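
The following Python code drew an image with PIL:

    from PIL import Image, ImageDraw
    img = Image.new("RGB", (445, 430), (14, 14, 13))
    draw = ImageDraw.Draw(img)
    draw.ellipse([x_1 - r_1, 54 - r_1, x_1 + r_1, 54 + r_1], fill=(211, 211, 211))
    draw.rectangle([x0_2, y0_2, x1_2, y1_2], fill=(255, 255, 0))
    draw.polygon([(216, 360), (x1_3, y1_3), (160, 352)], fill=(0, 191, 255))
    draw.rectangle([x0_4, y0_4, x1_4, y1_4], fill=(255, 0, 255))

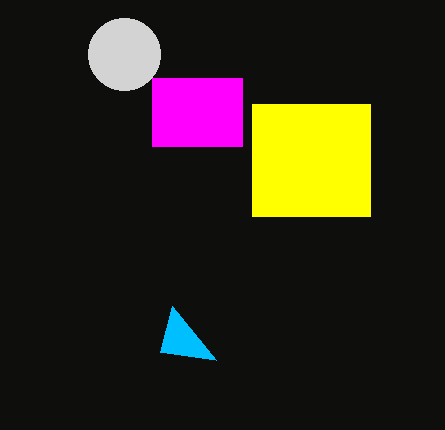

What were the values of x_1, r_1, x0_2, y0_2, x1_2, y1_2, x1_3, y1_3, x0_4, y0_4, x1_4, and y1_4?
x_1 = 124
r_1 = 36
x0_2 = 252
y0_2 = 104
x1_2 = 370
y1_2 = 216
x1_3 = 172
y1_3 = 306
x0_4 = 152
y0_4 = 78
x1_4 = 242
y1_4 = 146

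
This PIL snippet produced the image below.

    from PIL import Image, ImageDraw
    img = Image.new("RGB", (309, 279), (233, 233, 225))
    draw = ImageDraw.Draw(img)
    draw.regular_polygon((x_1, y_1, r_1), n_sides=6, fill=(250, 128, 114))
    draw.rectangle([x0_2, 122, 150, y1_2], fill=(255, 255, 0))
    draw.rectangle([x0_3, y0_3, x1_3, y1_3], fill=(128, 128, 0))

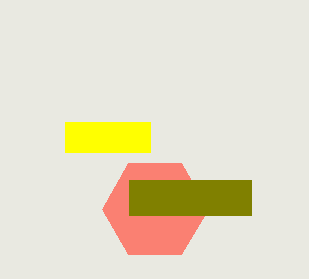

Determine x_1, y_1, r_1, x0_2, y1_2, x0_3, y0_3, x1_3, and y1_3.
x_1 = 155
y_1 = 209
r_1 = 53
x0_2 = 65
y1_2 = 152
x0_3 = 129
y0_3 = 180
x1_3 = 251
y1_3 = 215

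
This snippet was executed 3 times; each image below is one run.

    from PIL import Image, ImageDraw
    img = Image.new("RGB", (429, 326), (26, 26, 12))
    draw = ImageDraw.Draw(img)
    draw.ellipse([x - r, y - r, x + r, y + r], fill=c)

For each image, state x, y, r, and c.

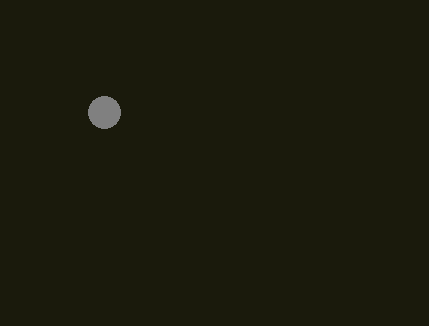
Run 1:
x = 104
y = 112
r = 16
c = 'gray'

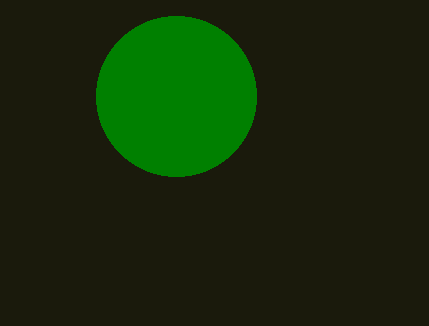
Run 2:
x = 176, y = 96, r = 80, c = 'green'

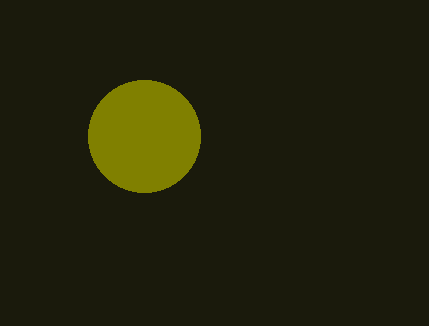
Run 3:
x = 144, y = 136, r = 56, c = 'olive'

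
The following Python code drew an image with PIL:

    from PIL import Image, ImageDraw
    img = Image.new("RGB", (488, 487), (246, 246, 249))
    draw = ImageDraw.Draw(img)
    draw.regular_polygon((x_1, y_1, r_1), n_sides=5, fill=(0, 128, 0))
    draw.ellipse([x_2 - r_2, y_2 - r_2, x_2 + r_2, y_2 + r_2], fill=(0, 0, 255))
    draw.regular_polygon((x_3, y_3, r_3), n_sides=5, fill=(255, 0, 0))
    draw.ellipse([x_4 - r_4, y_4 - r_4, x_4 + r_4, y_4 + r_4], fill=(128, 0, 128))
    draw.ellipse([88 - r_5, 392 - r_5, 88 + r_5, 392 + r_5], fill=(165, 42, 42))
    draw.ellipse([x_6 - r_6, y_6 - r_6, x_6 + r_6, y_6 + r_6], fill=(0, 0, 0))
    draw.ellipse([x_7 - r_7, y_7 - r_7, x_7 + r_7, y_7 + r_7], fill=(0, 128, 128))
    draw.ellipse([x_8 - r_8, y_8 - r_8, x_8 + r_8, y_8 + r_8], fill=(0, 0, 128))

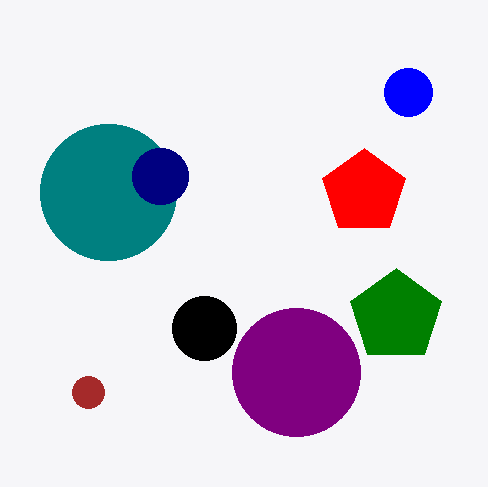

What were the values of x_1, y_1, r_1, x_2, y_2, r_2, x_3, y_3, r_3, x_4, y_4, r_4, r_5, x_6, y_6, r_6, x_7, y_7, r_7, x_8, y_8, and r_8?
x_1 = 396, y_1 = 316, r_1 = 48, x_2 = 408, y_2 = 92, r_2 = 24, x_3 = 364, y_3 = 192, r_3 = 44, x_4 = 296, y_4 = 372, r_4 = 64, r_5 = 16, x_6 = 204, y_6 = 328, r_6 = 32, x_7 = 108, y_7 = 192, r_7 = 68, x_8 = 160, y_8 = 176, r_8 = 28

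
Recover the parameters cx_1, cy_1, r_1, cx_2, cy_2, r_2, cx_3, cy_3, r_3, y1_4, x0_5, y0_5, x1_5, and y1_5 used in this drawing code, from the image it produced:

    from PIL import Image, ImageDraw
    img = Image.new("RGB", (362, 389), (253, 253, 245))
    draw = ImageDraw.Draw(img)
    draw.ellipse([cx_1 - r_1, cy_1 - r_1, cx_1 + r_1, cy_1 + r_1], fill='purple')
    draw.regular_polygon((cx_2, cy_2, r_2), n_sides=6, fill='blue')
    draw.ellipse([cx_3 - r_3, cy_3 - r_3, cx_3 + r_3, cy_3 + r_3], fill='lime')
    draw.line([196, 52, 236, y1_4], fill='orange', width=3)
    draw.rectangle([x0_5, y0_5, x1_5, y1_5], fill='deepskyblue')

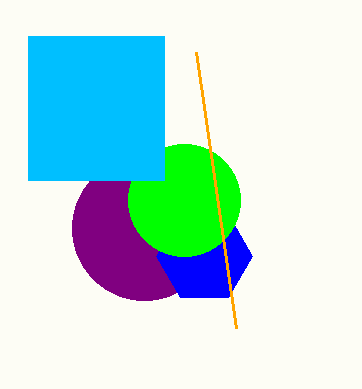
cx_1 = 144, cy_1 = 228, r_1 = 72, cx_2 = 204, cy_2 = 256, r_2 = 48, cx_3 = 184, cy_3 = 200, r_3 = 56, y1_4 = 328, x0_5 = 28, y0_5 = 36, x1_5 = 164, y1_5 = 180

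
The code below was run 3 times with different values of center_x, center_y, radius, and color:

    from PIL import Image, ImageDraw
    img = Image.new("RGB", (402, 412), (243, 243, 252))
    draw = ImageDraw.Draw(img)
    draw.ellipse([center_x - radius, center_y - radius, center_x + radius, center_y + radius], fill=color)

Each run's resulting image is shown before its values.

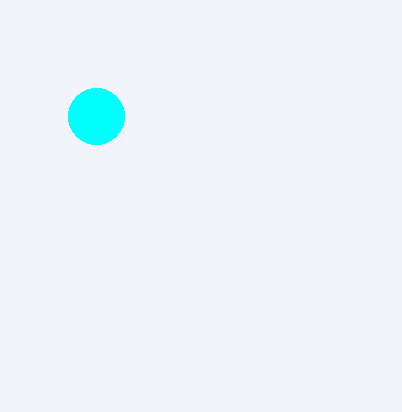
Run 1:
center_x = 96; center_y = 116; radius = 28; color = 'cyan'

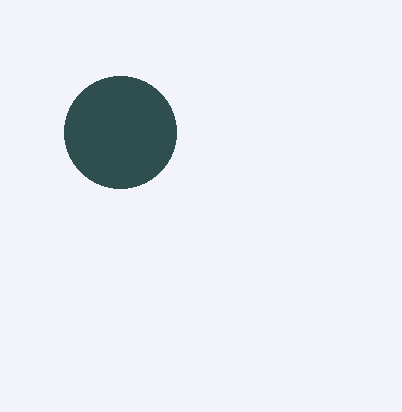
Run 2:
center_x = 120; center_y = 132; radius = 56; color = 'darkslategray'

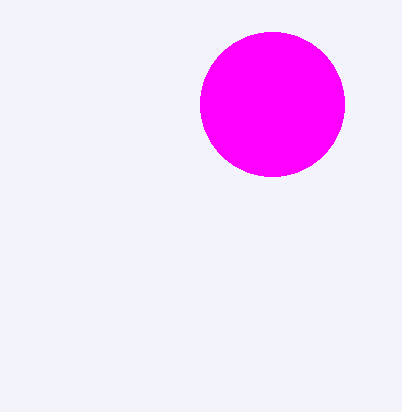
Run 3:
center_x = 272, center_y = 104, radius = 72, color = 'magenta'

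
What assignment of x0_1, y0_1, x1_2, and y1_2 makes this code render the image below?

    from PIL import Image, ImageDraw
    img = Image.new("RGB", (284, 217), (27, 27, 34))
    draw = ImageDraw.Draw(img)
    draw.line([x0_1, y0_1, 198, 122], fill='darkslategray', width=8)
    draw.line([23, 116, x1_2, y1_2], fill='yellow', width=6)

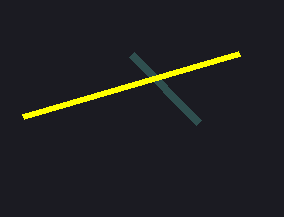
x0_1 = 131
y0_1 = 54
x1_2 = 239
y1_2 = 53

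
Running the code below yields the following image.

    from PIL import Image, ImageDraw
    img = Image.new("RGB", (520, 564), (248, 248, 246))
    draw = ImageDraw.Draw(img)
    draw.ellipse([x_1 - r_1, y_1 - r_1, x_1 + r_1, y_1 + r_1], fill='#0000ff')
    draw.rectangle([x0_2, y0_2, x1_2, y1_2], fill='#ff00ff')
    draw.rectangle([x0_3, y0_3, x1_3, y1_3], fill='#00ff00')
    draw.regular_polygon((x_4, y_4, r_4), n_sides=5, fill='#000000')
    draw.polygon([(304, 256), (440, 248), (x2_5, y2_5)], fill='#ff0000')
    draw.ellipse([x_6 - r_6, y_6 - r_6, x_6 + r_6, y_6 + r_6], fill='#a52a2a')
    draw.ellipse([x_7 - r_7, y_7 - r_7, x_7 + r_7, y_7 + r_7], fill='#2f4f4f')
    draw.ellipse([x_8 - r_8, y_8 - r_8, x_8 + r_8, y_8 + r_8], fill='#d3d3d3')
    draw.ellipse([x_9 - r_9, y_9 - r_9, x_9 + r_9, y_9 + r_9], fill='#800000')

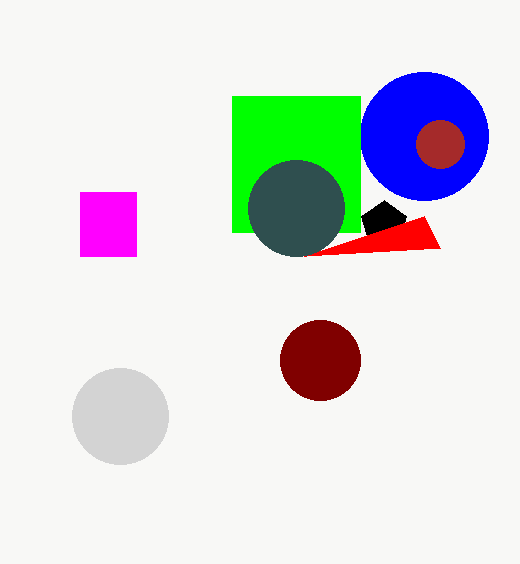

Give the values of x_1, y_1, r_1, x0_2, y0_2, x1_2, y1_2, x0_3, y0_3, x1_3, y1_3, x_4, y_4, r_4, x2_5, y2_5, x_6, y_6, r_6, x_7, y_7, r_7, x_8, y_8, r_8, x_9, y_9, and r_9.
x_1 = 424; y_1 = 136; r_1 = 64; x0_2 = 80; y0_2 = 192; x1_2 = 136; y1_2 = 256; x0_3 = 232; y0_3 = 96; x1_3 = 360; y1_3 = 232; x_4 = 384; y_4 = 224; r_4 = 24; x2_5 = 424; y2_5 = 216; x_6 = 440; y_6 = 144; r_6 = 24; x_7 = 296; y_7 = 208; r_7 = 48; x_8 = 120; y_8 = 416; r_8 = 48; x_9 = 320; y_9 = 360; r_9 = 40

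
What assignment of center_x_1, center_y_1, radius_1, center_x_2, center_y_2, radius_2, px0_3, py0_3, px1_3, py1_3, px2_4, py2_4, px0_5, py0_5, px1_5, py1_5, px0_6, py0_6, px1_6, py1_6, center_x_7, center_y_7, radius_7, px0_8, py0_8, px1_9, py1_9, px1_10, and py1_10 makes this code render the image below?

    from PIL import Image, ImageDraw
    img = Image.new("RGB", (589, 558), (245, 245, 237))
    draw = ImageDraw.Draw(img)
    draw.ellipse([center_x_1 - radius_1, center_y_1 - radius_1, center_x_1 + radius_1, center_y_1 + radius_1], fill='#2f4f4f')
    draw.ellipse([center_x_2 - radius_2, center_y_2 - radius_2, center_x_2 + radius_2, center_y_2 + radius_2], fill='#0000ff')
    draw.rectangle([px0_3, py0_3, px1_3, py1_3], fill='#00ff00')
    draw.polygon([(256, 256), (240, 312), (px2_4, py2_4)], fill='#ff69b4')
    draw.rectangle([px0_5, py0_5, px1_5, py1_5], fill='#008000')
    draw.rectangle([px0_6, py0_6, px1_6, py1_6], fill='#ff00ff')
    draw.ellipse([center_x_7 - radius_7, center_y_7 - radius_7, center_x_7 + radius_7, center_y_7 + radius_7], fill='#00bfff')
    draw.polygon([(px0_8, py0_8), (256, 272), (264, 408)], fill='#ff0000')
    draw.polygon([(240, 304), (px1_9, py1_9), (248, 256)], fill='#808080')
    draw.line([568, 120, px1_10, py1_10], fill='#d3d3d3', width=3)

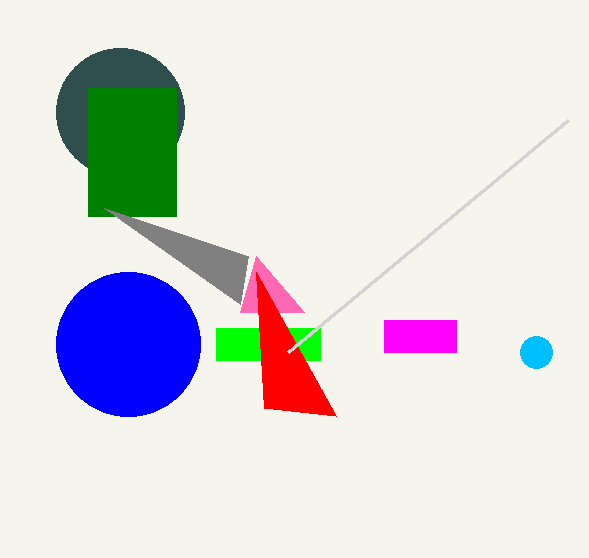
center_x_1 = 120, center_y_1 = 112, radius_1 = 64, center_x_2 = 128, center_y_2 = 344, radius_2 = 72, px0_3 = 216, py0_3 = 328, px1_3 = 320, py1_3 = 360, px2_4 = 304, py2_4 = 312, px0_5 = 88, py0_5 = 88, px1_5 = 176, py1_5 = 216, px0_6 = 384, py0_6 = 320, px1_6 = 456, py1_6 = 352, center_x_7 = 536, center_y_7 = 352, radius_7 = 16, px0_8 = 336, py0_8 = 416, px1_9 = 104, py1_9 = 208, px1_10 = 288, py1_10 = 352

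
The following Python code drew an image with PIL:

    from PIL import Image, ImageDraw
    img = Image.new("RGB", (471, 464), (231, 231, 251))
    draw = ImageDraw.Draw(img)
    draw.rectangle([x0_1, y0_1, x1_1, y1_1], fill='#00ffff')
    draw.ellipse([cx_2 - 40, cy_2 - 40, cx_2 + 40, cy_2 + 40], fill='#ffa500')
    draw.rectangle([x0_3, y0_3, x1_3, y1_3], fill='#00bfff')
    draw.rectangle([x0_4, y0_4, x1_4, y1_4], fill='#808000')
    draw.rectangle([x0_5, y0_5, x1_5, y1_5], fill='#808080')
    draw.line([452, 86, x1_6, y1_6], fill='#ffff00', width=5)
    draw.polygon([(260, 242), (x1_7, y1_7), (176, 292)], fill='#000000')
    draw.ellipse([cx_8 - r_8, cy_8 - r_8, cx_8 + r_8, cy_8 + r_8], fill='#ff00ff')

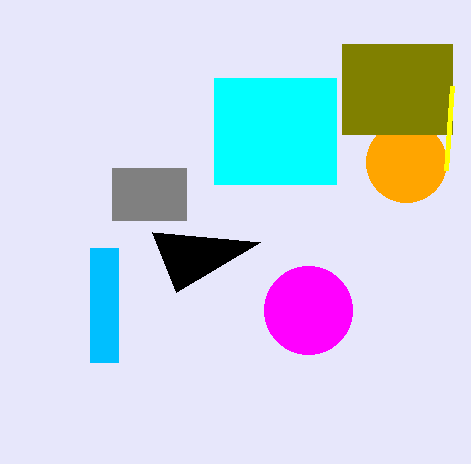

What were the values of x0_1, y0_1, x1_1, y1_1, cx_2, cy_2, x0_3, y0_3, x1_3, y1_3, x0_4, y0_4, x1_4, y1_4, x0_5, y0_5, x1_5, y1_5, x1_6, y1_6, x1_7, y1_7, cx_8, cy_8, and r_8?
x0_1 = 214; y0_1 = 78; x1_1 = 336; y1_1 = 184; cx_2 = 406; cy_2 = 162; x0_3 = 90; y0_3 = 248; x1_3 = 118; y1_3 = 362; x0_4 = 342; y0_4 = 44; x1_4 = 452; y1_4 = 134; x0_5 = 112; y0_5 = 168; x1_5 = 186; y1_5 = 220; x1_6 = 446; y1_6 = 170; x1_7 = 152; y1_7 = 232; cx_8 = 308; cy_8 = 310; r_8 = 44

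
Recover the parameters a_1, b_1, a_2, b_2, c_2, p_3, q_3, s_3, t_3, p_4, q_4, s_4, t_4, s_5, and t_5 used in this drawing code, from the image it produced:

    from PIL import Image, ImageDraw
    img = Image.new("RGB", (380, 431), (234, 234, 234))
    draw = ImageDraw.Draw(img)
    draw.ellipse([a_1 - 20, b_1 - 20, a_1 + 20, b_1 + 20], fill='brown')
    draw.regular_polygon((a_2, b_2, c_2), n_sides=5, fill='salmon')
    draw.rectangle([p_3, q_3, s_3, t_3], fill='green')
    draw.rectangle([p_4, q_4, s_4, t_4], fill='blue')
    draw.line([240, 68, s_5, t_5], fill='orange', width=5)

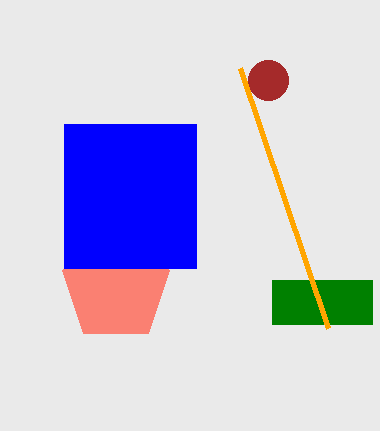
a_1 = 268
b_1 = 80
a_2 = 116
b_2 = 288
c_2 = 56
p_3 = 272
q_3 = 280
s_3 = 372
t_3 = 324
p_4 = 64
q_4 = 124
s_4 = 196
t_4 = 268
s_5 = 328
t_5 = 328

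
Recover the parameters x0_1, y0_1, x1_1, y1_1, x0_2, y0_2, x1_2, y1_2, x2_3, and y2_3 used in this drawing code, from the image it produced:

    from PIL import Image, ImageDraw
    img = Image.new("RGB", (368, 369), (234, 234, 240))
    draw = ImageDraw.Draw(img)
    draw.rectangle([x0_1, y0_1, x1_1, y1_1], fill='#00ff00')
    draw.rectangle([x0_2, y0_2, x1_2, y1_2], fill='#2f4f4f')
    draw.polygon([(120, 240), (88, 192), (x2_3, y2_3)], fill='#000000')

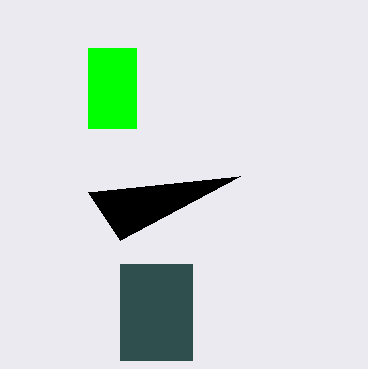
x0_1 = 88; y0_1 = 48; x1_1 = 136; y1_1 = 128; x0_2 = 120; y0_2 = 264; x1_2 = 192; y1_2 = 360; x2_3 = 240; y2_3 = 176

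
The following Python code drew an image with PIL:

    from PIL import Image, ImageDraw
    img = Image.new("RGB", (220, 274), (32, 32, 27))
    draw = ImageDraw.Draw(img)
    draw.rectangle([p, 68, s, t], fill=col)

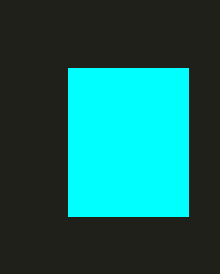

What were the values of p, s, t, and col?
p = 68
s = 188
t = 216
col = 'cyan'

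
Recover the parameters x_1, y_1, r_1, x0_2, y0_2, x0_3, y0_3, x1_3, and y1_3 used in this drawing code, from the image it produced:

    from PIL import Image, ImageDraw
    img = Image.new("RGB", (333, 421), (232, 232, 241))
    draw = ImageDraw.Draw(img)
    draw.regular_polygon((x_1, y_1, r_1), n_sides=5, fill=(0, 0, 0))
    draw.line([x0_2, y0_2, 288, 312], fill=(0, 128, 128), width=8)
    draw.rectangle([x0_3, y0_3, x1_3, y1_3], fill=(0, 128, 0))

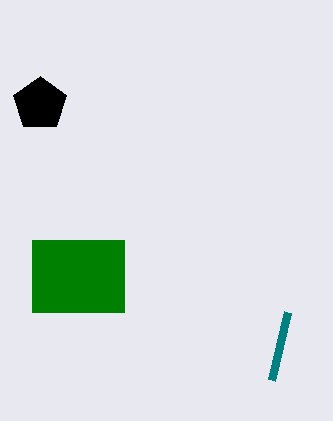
x_1 = 40; y_1 = 104; r_1 = 28; x0_2 = 272; y0_2 = 380; x0_3 = 32; y0_3 = 240; x1_3 = 124; y1_3 = 312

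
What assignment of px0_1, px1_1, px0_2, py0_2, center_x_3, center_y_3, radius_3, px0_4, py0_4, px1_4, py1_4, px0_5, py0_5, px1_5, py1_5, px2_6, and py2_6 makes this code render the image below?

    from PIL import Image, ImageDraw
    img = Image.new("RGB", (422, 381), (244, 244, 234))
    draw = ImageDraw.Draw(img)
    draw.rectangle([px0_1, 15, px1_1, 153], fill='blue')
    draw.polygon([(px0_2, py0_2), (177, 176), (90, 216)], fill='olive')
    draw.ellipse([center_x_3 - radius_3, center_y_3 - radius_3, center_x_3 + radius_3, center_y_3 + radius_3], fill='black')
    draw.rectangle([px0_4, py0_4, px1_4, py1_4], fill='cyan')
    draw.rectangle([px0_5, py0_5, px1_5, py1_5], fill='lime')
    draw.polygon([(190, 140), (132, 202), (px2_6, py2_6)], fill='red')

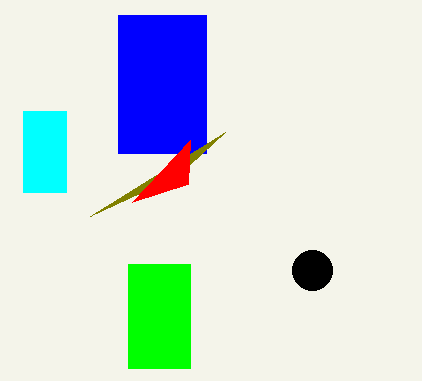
px0_1 = 118
px1_1 = 206
px0_2 = 225
py0_2 = 132
center_x_3 = 312
center_y_3 = 270
radius_3 = 20
px0_4 = 23
py0_4 = 111
px1_4 = 66
py1_4 = 192
px0_5 = 128
py0_5 = 264
px1_5 = 190
py1_5 = 368
px2_6 = 188
py2_6 = 184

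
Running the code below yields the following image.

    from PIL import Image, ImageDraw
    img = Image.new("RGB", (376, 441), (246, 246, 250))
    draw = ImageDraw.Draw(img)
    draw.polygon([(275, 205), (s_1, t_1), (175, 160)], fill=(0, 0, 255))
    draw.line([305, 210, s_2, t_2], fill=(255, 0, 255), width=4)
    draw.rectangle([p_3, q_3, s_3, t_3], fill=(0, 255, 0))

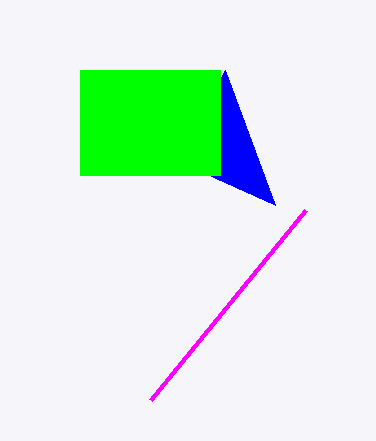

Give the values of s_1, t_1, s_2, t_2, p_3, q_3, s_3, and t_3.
s_1 = 225; t_1 = 70; s_2 = 150; t_2 = 400; p_3 = 80; q_3 = 70; s_3 = 220; t_3 = 175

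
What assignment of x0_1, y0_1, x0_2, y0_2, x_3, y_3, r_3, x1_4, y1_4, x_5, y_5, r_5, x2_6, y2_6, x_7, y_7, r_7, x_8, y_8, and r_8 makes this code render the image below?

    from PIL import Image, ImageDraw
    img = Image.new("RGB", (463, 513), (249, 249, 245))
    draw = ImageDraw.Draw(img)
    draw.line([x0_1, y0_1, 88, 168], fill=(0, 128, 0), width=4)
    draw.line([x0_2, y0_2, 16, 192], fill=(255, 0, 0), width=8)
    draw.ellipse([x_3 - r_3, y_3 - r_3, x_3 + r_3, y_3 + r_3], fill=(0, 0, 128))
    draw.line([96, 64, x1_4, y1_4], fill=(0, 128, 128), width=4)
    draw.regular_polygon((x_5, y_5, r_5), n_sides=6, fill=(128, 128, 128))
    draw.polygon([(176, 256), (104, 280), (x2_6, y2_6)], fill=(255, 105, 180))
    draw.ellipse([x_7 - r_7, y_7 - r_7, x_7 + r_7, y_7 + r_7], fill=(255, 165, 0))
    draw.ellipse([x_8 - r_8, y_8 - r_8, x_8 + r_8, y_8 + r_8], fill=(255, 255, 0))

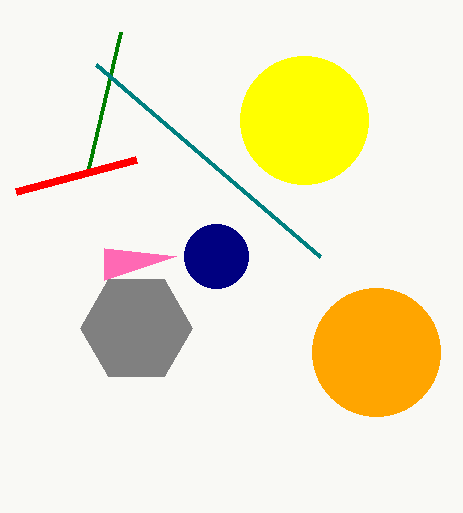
x0_1 = 120; y0_1 = 32; x0_2 = 136; y0_2 = 160; x_3 = 216; y_3 = 256; r_3 = 32; x1_4 = 320; y1_4 = 256; x_5 = 136; y_5 = 328; r_5 = 56; x2_6 = 104; y2_6 = 248; x_7 = 376; y_7 = 352; r_7 = 64; x_8 = 304; y_8 = 120; r_8 = 64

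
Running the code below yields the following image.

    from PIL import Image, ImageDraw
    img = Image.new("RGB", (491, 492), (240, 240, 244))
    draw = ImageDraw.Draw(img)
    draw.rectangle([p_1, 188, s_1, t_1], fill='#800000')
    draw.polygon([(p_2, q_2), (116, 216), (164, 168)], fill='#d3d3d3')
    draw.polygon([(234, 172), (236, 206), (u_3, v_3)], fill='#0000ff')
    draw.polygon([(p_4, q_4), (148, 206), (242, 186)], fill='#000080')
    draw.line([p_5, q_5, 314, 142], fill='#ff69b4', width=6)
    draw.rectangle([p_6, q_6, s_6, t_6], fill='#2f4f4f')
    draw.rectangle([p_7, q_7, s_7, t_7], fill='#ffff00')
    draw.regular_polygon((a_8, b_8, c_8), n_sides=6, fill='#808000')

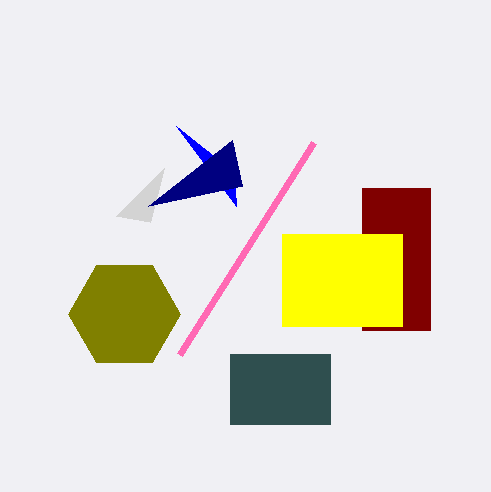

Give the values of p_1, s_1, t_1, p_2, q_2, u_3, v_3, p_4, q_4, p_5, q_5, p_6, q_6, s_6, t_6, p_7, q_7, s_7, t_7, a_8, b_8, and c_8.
p_1 = 362; s_1 = 430; t_1 = 330; p_2 = 150; q_2 = 222; u_3 = 176; v_3 = 126; p_4 = 232; q_4 = 140; p_5 = 180; q_5 = 354; p_6 = 230; q_6 = 354; s_6 = 330; t_6 = 424; p_7 = 282; q_7 = 234; s_7 = 402; t_7 = 326; a_8 = 124; b_8 = 314; c_8 = 56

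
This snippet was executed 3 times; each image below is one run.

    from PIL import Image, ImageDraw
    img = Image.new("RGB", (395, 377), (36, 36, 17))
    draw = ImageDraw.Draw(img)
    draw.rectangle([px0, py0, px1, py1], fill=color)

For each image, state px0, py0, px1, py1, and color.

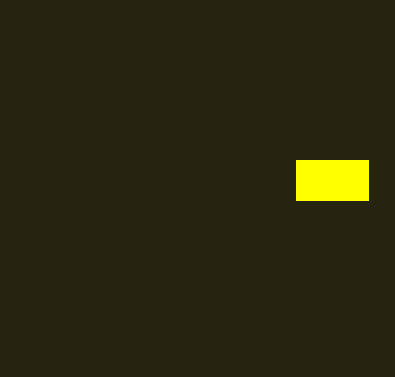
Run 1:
px0 = 296, py0 = 160, px1 = 368, py1 = 200, color = 'yellow'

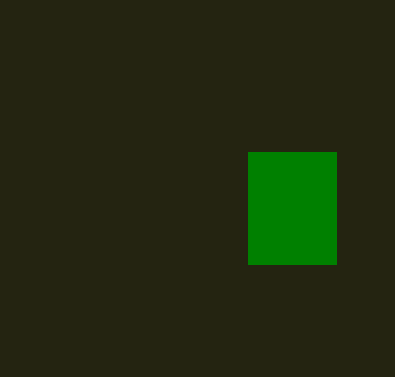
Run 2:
px0 = 248; py0 = 152; px1 = 336; py1 = 264; color = 'green'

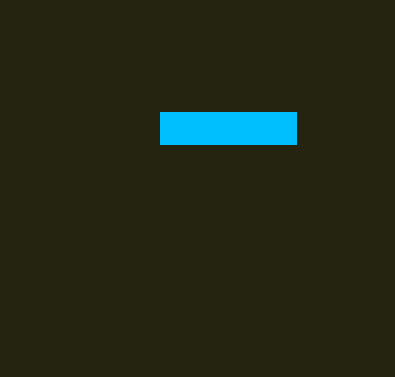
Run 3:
px0 = 160, py0 = 112, px1 = 296, py1 = 144, color = 'deepskyblue'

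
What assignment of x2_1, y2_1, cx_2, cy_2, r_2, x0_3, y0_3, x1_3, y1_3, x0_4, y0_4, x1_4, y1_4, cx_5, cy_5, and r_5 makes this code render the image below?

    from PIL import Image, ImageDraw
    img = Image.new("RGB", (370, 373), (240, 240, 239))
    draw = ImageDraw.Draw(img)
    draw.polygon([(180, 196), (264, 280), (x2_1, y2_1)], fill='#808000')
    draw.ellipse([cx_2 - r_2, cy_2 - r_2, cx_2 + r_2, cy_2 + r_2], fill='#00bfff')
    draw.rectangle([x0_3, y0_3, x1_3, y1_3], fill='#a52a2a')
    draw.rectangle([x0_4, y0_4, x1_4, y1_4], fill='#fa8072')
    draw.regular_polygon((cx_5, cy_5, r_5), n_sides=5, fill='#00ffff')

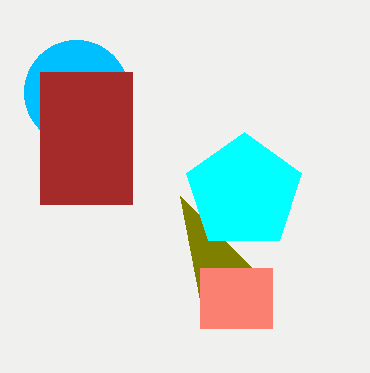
x2_1 = 200, y2_1 = 300, cx_2 = 76, cy_2 = 92, r_2 = 52, x0_3 = 40, y0_3 = 72, x1_3 = 132, y1_3 = 204, x0_4 = 200, y0_4 = 268, x1_4 = 272, y1_4 = 328, cx_5 = 244, cy_5 = 192, r_5 = 60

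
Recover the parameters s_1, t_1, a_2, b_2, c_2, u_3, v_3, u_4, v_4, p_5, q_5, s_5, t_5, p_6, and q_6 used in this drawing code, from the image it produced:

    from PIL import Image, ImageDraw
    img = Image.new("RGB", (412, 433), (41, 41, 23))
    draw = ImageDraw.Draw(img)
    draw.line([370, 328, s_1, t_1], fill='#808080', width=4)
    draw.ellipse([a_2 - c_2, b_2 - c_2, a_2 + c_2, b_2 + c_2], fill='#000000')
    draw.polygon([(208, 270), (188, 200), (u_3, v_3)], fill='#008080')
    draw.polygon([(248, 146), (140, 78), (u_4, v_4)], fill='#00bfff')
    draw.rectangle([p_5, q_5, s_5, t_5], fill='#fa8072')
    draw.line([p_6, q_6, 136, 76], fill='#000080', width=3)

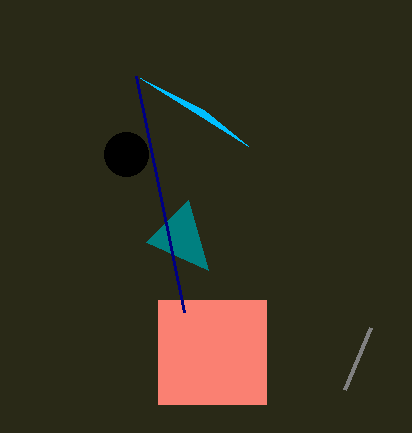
s_1 = 344, t_1 = 390, a_2 = 126, b_2 = 154, c_2 = 22, u_3 = 146, v_3 = 242, u_4 = 204, v_4 = 110, p_5 = 158, q_5 = 300, s_5 = 266, t_5 = 404, p_6 = 184, q_6 = 312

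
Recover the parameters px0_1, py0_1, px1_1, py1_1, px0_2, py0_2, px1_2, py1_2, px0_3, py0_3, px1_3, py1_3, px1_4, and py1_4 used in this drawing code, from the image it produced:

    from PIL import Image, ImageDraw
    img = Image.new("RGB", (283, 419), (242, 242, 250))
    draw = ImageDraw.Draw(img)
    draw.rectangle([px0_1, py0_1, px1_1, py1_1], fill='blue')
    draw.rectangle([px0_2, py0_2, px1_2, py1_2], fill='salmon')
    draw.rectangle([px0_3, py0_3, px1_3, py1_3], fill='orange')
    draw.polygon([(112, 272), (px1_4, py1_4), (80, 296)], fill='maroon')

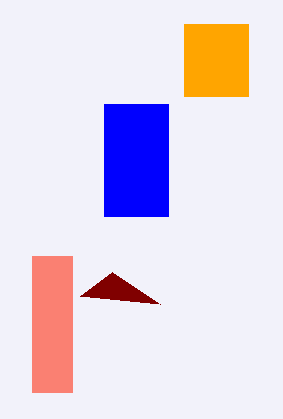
px0_1 = 104
py0_1 = 104
px1_1 = 168
py1_1 = 216
px0_2 = 32
py0_2 = 256
px1_2 = 72
py1_2 = 392
px0_3 = 184
py0_3 = 24
px1_3 = 248
py1_3 = 96
px1_4 = 160
py1_4 = 304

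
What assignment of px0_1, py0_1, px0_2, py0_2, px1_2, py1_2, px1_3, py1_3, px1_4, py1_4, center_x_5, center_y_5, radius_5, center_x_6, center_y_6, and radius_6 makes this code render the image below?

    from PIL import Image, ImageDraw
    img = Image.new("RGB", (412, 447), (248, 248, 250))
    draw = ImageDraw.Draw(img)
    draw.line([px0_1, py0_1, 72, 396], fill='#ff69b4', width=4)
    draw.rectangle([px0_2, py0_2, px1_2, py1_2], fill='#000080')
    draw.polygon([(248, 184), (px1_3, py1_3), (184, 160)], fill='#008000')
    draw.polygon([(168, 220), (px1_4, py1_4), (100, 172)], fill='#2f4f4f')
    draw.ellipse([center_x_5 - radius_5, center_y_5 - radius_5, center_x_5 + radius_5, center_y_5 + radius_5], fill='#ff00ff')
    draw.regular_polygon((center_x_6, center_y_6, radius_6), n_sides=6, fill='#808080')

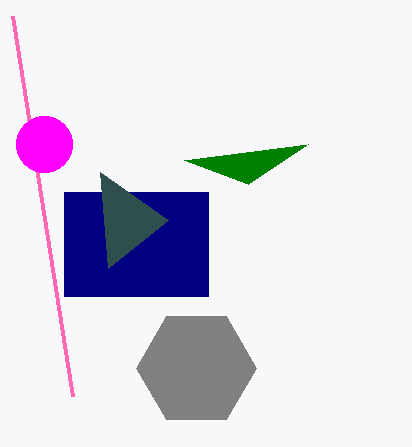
px0_1 = 12; py0_1 = 16; px0_2 = 64; py0_2 = 192; px1_2 = 208; py1_2 = 296; px1_3 = 308; py1_3 = 144; px1_4 = 108; py1_4 = 268; center_x_5 = 44; center_y_5 = 144; radius_5 = 28; center_x_6 = 196; center_y_6 = 368; radius_6 = 60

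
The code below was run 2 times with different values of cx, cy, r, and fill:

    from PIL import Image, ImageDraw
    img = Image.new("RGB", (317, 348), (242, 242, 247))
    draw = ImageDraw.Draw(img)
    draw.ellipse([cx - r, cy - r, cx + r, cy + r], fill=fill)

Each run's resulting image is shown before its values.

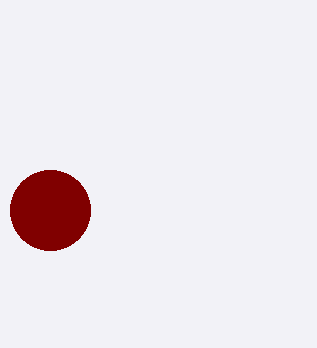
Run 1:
cx = 50, cy = 210, r = 40, fill = 'maroon'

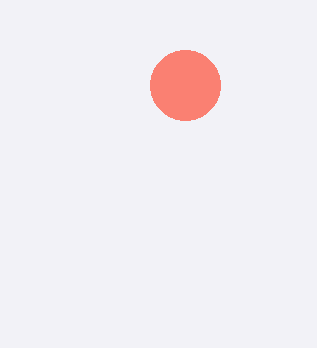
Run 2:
cx = 185
cy = 85
r = 35
fill = 'salmon'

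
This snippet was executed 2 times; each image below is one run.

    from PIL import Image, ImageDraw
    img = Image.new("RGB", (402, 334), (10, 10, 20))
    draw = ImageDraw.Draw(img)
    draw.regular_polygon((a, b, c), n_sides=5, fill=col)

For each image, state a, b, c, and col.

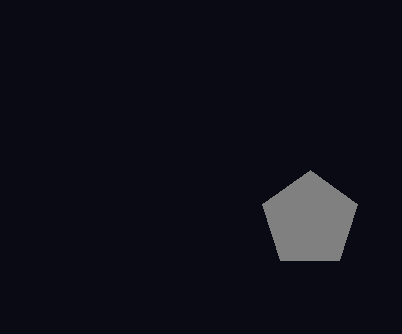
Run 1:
a = 310
b = 220
c = 50
col = 'gray'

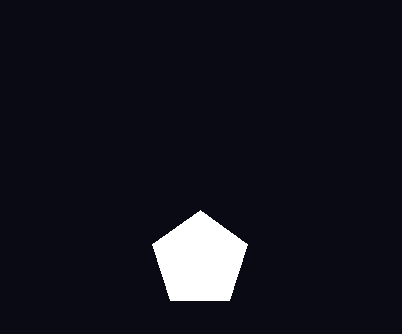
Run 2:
a = 200; b = 260; c = 50; col = 'white'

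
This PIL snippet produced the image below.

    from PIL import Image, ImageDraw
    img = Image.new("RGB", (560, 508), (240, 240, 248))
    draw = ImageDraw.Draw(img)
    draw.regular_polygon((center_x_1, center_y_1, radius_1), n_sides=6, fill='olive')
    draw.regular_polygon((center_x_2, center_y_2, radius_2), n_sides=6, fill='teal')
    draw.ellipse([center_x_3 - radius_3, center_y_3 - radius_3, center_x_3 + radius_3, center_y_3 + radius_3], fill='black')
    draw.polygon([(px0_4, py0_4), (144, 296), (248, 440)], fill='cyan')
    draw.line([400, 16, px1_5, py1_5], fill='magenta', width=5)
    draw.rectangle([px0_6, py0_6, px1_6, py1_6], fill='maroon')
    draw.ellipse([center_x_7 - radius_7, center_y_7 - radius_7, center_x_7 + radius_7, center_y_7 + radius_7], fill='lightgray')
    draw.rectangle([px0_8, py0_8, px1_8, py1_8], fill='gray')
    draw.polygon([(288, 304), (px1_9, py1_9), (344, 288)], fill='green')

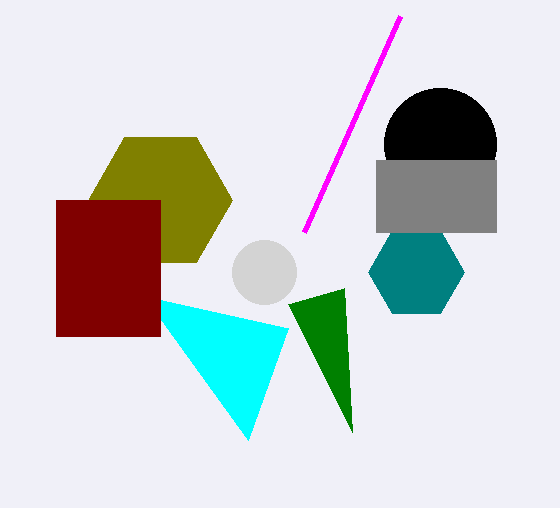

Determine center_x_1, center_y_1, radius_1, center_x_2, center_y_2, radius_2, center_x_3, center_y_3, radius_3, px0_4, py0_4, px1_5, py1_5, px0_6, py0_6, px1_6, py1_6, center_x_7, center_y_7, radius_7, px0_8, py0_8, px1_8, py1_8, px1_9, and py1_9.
center_x_1 = 160, center_y_1 = 200, radius_1 = 72, center_x_2 = 416, center_y_2 = 272, radius_2 = 48, center_x_3 = 440, center_y_3 = 144, radius_3 = 56, px0_4 = 288, py0_4 = 328, px1_5 = 304, py1_5 = 232, px0_6 = 56, py0_6 = 200, px1_6 = 160, py1_6 = 336, center_x_7 = 264, center_y_7 = 272, radius_7 = 32, px0_8 = 376, py0_8 = 160, px1_8 = 496, py1_8 = 232, px1_9 = 352, py1_9 = 432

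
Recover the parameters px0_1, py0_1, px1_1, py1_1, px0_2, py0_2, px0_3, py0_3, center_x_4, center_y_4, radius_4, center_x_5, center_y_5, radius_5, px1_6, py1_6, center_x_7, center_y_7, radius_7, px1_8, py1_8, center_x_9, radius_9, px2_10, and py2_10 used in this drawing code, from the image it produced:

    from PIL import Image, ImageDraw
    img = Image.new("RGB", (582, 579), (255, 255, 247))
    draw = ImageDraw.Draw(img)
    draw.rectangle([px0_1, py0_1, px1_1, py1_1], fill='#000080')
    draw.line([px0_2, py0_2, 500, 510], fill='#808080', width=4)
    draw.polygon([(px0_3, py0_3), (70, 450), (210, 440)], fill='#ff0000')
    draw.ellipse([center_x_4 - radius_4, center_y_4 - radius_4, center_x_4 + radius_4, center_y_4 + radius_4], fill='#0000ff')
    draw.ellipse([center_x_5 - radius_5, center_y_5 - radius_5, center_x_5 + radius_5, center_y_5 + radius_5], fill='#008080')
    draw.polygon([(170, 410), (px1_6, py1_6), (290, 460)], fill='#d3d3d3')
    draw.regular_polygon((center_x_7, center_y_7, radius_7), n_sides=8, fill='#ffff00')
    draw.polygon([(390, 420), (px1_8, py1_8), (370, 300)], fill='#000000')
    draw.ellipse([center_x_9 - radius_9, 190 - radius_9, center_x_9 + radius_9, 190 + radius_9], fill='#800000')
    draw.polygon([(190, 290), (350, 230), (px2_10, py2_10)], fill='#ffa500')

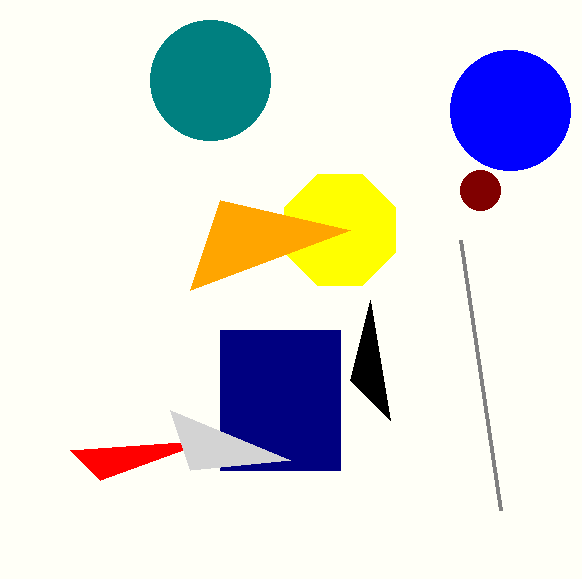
px0_1 = 220; py0_1 = 330; px1_1 = 340; py1_1 = 470; px0_2 = 460; py0_2 = 240; px0_3 = 100; py0_3 = 480; center_x_4 = 510; center_y_4 = 110; radius_4 = 60; center_x_5 = 210; center_y_5 = 80; radius_5 = 60; px1_6 = 190; py1_6 = 470; center_x_7 = 340; center_y_7 = 230; radius_7 = 60; px1_8 = 350; py1_8 = 380; center_x_9 = 480; radius_9 = 20; px2_10 = 220; py2_10 = 200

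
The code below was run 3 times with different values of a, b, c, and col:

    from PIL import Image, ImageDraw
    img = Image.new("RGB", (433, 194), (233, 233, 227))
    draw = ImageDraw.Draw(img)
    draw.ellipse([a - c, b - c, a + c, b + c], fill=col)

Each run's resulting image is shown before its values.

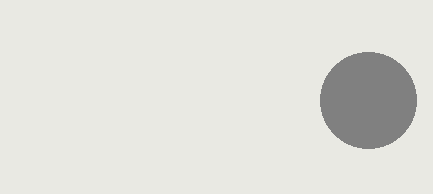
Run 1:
a = 368, b = 100, c = 48, col = 'gray'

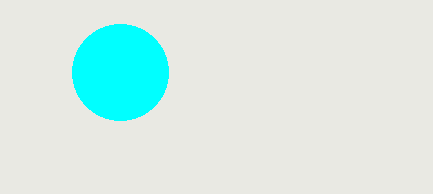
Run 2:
a = 120; b = 72; c = 48; col = 'cyan'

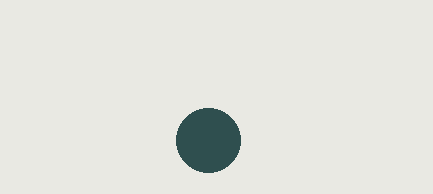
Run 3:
a = 208; b = 140; c = 32; col = 'darkslategray'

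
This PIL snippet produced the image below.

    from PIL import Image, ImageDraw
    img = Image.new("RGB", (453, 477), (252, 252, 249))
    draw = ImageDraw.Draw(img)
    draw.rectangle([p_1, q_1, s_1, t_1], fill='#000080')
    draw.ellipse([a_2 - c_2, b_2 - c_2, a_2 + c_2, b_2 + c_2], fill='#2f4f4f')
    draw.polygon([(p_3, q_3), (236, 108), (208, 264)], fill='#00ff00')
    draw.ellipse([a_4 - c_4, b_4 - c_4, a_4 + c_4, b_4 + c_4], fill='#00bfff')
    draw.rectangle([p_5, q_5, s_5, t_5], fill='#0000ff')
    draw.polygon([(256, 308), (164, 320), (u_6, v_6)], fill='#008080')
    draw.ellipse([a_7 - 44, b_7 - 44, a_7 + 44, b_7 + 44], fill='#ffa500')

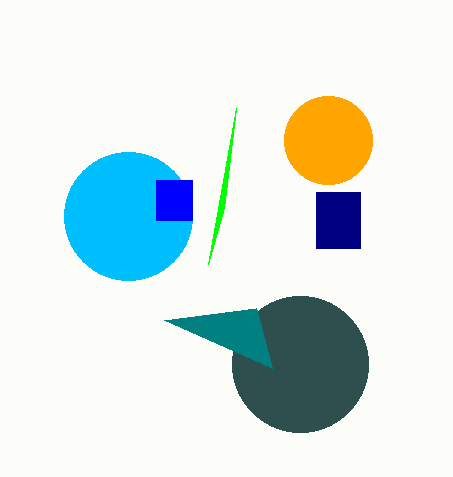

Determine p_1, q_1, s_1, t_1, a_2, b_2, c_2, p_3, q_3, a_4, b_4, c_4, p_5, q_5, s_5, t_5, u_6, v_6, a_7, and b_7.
p_1 = 316, q_1 = 192, s_1 = 360, t_1 = 248, a_2 = 300, b_2 = 364, c_2 = 68, p_3 = 224, q_3 = 208, a_4 = 128, b_4 = 216, c_4 = 64, p_5 = 156, q_5 = 180, s_5 = 192, t_5 = 220, u_6 = 272, v_6 = 368, a_7 = 328, b_7 = 140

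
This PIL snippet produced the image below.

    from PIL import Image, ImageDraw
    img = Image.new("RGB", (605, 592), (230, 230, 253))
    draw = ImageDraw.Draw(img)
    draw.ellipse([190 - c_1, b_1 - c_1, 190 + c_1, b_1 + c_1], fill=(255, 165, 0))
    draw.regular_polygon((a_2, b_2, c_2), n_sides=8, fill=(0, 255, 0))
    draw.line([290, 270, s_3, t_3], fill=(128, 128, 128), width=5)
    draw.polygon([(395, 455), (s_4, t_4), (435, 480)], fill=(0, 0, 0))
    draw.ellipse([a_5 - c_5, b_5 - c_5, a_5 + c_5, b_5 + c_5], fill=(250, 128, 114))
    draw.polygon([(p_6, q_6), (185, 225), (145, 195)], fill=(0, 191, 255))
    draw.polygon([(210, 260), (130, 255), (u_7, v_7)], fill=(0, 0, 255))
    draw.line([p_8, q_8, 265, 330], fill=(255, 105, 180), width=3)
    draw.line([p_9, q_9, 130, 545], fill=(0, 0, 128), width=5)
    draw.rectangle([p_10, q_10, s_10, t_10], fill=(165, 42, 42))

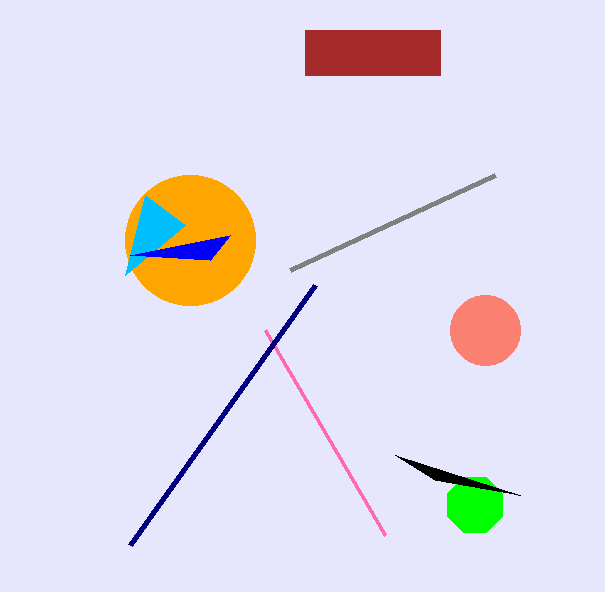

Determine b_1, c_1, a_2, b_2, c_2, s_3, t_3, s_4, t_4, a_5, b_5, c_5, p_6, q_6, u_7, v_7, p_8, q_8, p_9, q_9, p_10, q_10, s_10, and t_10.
b_1 = 240; c_1 = 65; a_2 = 475; b_2 = 505; c_2 = 30; s_3 = 495; t_3 = 175; s_4 = 520; t_4 = 495; a_5 = 485; b_5 = 330; c_5 = 35; p_6 = 125; q_6 = 275; u_7 = 230; v_7 = 235; p_8 = 385; q_8 = 535; p_9 = 315; q_9 = 285; p_10 = 305; q_10 = 30; s_10 = 440; t_10 = 75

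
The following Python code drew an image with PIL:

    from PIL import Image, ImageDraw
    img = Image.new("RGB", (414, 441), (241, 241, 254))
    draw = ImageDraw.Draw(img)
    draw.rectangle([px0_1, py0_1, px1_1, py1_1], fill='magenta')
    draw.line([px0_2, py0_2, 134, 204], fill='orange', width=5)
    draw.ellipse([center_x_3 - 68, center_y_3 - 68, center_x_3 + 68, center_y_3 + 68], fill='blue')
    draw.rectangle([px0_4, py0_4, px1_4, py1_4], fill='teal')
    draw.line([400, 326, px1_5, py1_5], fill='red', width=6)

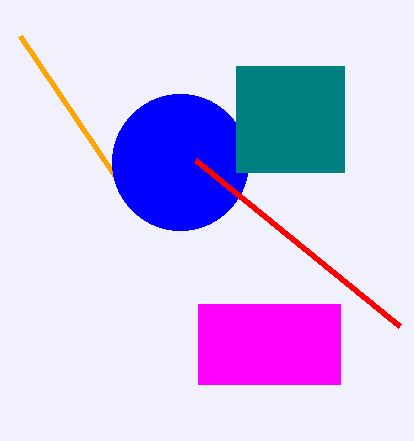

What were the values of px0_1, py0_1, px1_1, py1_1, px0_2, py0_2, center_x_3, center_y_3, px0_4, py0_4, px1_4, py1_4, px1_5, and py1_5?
px0_1 = 198, py0_1 = 304, px1_1 = 340, py1_1 = 384, px0_2 = 20, py0_2 = 36, center_x_3 = 180, center_y_3 = 162, px0_4 = 236, py0_4 = 66, px1_4 = 344, py1_4 = 172, px1_5 = 196, py1_5 = 160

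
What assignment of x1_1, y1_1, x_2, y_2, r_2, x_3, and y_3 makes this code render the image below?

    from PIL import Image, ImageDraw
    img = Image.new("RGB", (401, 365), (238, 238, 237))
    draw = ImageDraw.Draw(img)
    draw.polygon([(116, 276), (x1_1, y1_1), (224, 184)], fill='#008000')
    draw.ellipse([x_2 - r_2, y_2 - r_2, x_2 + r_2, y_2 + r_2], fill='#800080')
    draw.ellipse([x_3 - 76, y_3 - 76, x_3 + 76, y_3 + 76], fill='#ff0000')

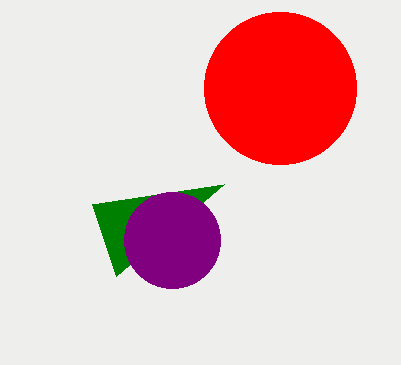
x1_1 = 92, y1_1 = 204, x_2 = 172, y_2 = 240, r_2 = 48, x_3 = 280, y_3 = 88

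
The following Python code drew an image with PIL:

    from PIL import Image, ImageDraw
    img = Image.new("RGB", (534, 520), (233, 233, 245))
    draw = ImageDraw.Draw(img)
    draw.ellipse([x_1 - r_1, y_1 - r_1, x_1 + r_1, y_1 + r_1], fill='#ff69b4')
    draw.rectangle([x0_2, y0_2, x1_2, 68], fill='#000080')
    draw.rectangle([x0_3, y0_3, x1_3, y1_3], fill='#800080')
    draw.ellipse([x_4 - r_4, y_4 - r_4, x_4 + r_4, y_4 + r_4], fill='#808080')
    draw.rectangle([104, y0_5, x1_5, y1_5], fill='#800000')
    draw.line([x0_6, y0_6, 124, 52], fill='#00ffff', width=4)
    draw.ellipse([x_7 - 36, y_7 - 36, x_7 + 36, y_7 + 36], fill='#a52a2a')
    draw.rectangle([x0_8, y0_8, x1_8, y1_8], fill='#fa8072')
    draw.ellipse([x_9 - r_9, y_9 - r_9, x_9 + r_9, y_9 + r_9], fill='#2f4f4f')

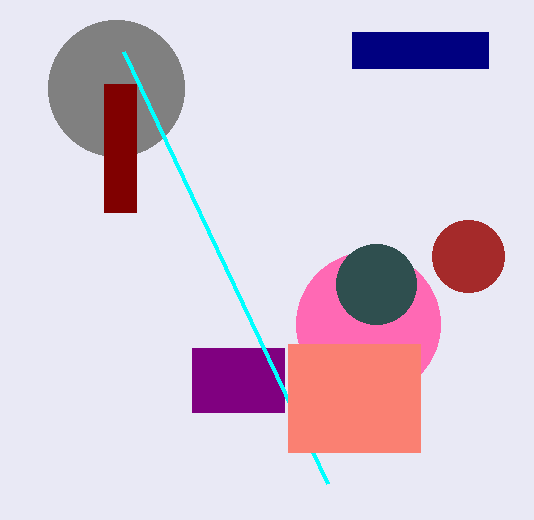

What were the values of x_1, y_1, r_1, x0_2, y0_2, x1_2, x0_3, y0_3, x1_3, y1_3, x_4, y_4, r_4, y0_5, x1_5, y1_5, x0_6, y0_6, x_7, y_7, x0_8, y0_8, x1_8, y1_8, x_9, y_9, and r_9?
x_1 = 368
y_1 = 324
r_1 = 72
x0_2 = 352
y0_2 = 32
x1_2 = 488
x0_3 = 192
y0_3 = 348
x1_3 = 284
y1_3 = 412
x_4 = 116
y_4 = 88
r_4 = 68
y0_5 = 84
x1_5 = 136
y1_5 = 212
x0_6 = 328
y0_6 = 484
x_7 = 468
y_7 = 256
x0_8 = 288
y0_8 = 344
x1_8 = 420
y1_8 = 452
x_9 = 376
y_9 = 284
r_9 = 40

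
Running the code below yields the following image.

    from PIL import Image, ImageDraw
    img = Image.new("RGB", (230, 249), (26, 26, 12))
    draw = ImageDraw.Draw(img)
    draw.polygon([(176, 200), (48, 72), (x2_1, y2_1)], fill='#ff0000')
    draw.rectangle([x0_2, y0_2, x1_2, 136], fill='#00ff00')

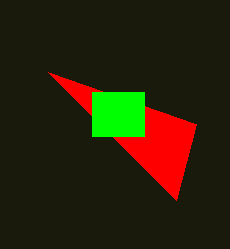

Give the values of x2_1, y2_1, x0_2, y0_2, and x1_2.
x2_1 = 196, y2_1 = 124, x0_2 = 92, y0_2 = 92, x1_2 = 144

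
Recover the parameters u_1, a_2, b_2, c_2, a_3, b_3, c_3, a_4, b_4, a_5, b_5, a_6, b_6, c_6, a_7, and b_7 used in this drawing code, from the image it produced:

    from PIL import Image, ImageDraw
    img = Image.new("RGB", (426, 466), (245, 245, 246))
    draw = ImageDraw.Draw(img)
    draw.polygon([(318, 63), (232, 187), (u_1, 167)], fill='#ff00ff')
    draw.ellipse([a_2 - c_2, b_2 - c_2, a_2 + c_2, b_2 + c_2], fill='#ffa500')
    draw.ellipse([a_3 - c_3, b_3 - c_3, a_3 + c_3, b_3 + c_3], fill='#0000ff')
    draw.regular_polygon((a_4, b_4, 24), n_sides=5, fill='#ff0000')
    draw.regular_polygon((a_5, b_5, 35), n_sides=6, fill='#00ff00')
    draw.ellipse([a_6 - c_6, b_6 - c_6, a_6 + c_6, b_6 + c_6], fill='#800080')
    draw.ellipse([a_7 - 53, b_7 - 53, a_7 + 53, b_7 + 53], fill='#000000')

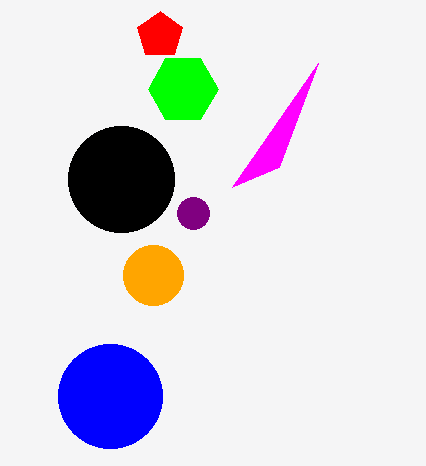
u_1 = 279
a_2 = 153
b_2 = 275
c_2 = 30
a_3 = 110
b_3 = 396
c_3 = 52
a_4 = 160
b_4 = 35
a_5 = 183
b_5 = 89
a_6 = 193
b_6 = 213
c_6 = 16
a_7 = 121
b_7 = 179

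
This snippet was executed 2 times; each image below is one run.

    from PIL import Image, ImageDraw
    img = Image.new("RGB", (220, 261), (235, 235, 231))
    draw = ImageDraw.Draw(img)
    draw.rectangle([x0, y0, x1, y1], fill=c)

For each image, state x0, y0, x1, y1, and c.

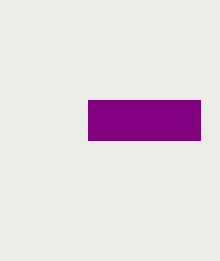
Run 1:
x0 = 88; y0 = 100; x1 = 200; y1 = 140; c = 'purple'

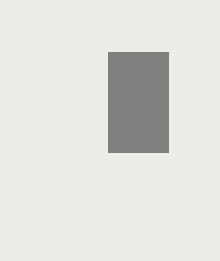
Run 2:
x0 = 108; y0 = 52; x1 = 168; y1 = 152; c = 'gray'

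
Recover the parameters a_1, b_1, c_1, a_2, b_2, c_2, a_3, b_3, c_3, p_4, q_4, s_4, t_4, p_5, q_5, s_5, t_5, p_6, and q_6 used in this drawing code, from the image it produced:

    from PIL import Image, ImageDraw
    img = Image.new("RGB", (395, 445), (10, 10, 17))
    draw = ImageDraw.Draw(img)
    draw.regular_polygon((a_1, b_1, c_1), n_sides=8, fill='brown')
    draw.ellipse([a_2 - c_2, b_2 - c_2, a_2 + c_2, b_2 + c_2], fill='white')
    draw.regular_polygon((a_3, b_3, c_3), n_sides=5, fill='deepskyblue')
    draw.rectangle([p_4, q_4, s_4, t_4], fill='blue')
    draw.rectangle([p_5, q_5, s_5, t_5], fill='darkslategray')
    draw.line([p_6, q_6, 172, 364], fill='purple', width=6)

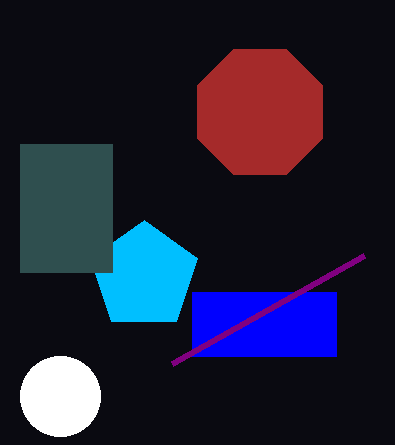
a_1 = 260, b_1 = 112, c_1 = 68, a_2 = 60, b_2 = 396, c_2 = 40, a_3 = 144, b_3 = 276, c_3 = 56, p_4 = 192, q_4 = 292, s_4 = 336, t_4 = 356, p_5 = 20, q_5 = 144, s_5 = 112, t_5 = 272, p_6 = 364, q_6 = 256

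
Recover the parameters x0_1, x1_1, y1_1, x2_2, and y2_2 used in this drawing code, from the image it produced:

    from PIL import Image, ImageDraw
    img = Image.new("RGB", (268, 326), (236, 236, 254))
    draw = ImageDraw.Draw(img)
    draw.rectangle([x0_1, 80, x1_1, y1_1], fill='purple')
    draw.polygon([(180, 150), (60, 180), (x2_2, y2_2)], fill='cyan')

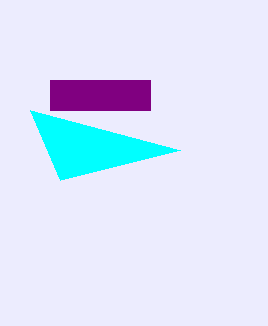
x0_1 = 50; x1_1 = 150; y1_1 = 110; x2_2 = 30; y2_2 = 110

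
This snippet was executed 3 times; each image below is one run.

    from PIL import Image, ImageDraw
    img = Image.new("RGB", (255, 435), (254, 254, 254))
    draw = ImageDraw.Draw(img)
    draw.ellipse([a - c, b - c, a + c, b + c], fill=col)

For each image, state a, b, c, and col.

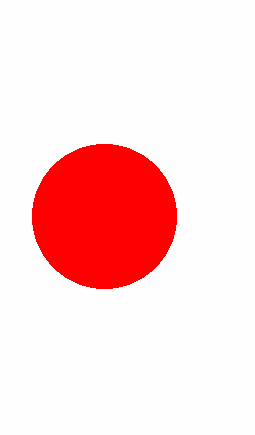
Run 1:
a = 104; b = 216; c = 72; col = 'red'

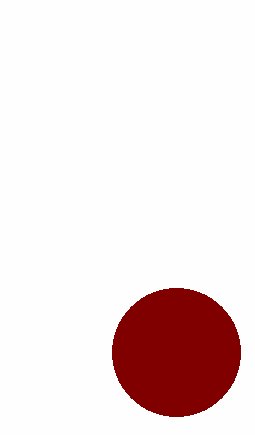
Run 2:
a = 176, b = 352, c = 64, col = 'maroon'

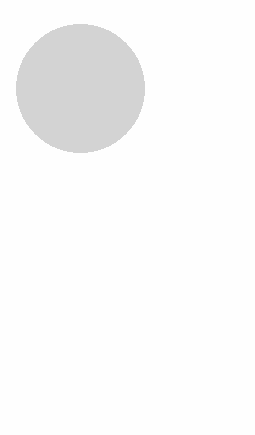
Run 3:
a = 80
b = 88
c = 64
col = 'lightgray'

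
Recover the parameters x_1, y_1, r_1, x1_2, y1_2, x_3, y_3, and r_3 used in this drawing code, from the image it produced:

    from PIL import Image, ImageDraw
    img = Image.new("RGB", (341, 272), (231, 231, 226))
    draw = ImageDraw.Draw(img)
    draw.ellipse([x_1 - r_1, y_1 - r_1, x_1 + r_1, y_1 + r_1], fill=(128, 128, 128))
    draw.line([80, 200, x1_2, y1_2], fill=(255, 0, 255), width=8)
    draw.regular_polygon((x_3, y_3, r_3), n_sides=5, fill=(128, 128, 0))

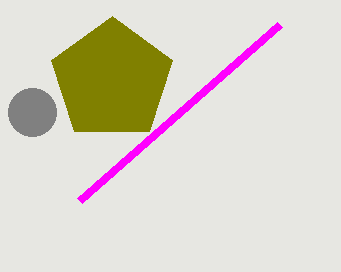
x_1 = 32; y_1 = 112; r_1 = 24; x1_2 = 280; y1_2 = 24; x_3 = 112; y_3 = 80; r_3 = 64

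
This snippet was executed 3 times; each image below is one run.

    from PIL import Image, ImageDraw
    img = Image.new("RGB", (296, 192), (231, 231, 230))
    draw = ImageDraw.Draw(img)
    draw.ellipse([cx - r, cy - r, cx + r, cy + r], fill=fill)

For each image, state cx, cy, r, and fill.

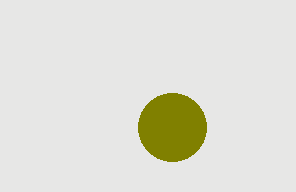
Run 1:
cx = 172
cy = 127
r = 34
fill = 'olive'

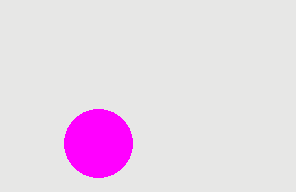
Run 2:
cx = 98
cy = 143
r = 34
fill = 'magenta'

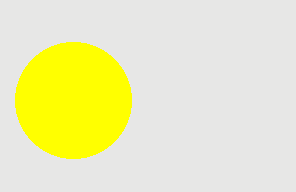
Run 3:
cx = 73; cy = 100; r = 58; fill = 'yellow'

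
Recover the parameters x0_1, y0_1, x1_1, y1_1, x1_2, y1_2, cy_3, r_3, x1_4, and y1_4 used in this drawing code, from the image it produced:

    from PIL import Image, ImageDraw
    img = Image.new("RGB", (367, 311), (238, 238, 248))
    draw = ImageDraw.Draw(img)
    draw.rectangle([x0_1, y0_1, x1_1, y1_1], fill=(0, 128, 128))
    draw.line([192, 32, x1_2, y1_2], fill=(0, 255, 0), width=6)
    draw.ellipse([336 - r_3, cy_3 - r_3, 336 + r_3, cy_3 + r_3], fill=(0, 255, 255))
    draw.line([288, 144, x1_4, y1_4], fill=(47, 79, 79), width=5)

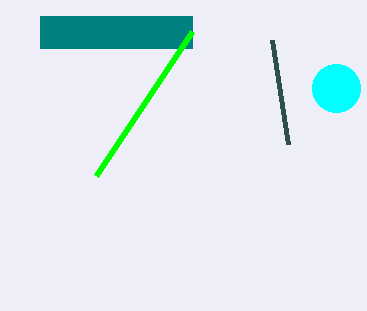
x0_1 = 40, y0_1 = 16, x1_1 = 192, y1_1 = 48, x1_2 = 96, y1_2 = 176, cy_3 = 88, r_3 = 24, x1_4 = 272, y1_4 = 40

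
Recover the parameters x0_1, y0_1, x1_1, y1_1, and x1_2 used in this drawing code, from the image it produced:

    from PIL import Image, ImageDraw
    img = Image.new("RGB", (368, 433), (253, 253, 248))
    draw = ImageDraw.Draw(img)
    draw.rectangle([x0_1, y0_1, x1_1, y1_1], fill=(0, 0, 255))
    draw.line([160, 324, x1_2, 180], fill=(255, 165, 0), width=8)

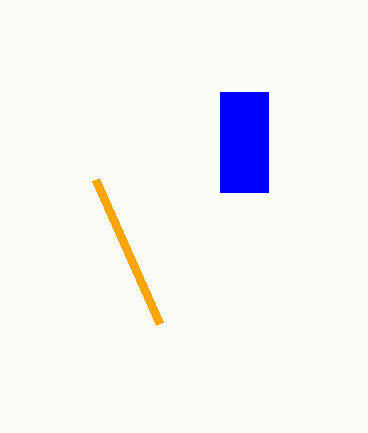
x0_1 = 220; y0_1 = 92; x1_1 = 268; y1_1 = 192; x1_2 = 96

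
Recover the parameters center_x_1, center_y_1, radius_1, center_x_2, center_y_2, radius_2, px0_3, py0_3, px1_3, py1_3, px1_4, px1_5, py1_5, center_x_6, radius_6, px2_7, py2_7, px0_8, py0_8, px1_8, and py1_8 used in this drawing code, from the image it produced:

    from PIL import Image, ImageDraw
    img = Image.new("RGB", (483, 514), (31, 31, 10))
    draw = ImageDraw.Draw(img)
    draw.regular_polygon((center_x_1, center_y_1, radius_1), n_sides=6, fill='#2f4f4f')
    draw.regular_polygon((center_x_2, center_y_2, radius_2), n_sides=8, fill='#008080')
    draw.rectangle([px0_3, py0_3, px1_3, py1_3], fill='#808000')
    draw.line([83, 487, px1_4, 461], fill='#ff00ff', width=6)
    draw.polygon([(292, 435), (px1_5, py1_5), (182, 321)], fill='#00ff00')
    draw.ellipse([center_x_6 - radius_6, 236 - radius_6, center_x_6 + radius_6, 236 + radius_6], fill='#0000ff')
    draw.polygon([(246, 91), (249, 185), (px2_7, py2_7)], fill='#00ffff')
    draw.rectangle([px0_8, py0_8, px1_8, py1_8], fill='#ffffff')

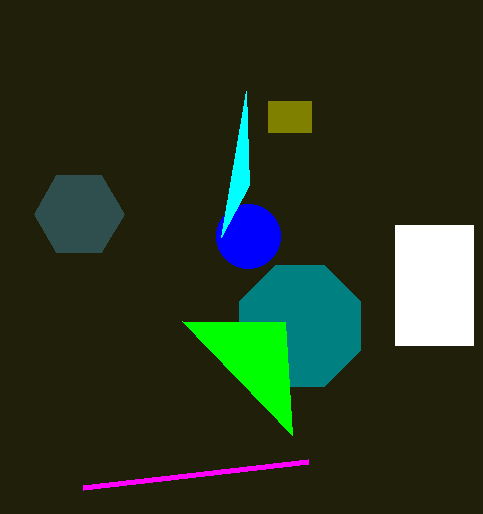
center_x_1 = 79, center_y_1 = 214, radius_1 = 45, center_x_2 = 300, center_y_2 = 326, radius_2 = 65, px0_3 = 268, py0_3 = 101, px1_3 = 311, py1_3 = 132, px1_4 = 308, px1_5 = 285, py1_5 = 322, center_x_6 = 248, radius_6 = 32, px2_7 = 221, py2_7 = 237, px0_8 = 395, py0_8 = 225, px1_8 = 473, py1_8 = 345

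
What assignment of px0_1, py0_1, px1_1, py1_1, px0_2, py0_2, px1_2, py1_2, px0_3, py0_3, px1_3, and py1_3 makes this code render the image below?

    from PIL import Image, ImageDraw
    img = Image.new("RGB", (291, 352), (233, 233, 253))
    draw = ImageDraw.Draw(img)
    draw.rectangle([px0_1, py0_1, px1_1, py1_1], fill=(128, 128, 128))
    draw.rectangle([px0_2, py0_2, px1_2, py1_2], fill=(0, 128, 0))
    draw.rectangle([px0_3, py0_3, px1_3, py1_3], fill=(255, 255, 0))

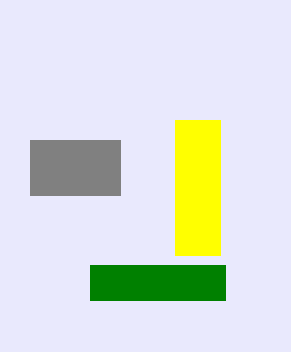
px0_1 = 30
py0_1 = 140
px1_1 = 120
py1_1 = 195
px0_2 = 90
py0_2 = 265
px1_2 = 225
py1_2 = 300
px0_3 = 175
py0_3 = 120
px1_3 = 220
py1_3 = 255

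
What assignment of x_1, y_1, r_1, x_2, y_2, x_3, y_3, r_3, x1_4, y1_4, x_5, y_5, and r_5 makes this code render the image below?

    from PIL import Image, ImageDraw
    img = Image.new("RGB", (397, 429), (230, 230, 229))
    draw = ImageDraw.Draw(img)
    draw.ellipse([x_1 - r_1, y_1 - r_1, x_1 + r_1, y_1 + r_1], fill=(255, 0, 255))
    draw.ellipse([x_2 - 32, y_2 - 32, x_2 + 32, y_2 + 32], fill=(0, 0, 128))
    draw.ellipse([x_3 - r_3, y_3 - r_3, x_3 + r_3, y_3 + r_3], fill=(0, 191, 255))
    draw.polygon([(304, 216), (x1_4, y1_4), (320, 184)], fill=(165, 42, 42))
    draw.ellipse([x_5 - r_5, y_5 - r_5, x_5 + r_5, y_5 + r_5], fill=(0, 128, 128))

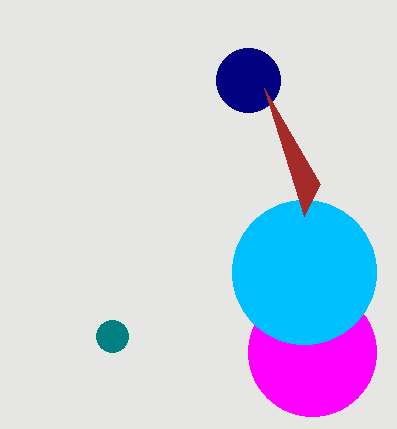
x_1 = 312; y_1 = 352; r_1 = 64; x_2 = 248; y_2 = 80; x_3 = 304; y_3 = 272; r_3 = 72; x1_4 = 264; y1_4 = 88; x_5 = 112; y_5 = 336; r_5 = 16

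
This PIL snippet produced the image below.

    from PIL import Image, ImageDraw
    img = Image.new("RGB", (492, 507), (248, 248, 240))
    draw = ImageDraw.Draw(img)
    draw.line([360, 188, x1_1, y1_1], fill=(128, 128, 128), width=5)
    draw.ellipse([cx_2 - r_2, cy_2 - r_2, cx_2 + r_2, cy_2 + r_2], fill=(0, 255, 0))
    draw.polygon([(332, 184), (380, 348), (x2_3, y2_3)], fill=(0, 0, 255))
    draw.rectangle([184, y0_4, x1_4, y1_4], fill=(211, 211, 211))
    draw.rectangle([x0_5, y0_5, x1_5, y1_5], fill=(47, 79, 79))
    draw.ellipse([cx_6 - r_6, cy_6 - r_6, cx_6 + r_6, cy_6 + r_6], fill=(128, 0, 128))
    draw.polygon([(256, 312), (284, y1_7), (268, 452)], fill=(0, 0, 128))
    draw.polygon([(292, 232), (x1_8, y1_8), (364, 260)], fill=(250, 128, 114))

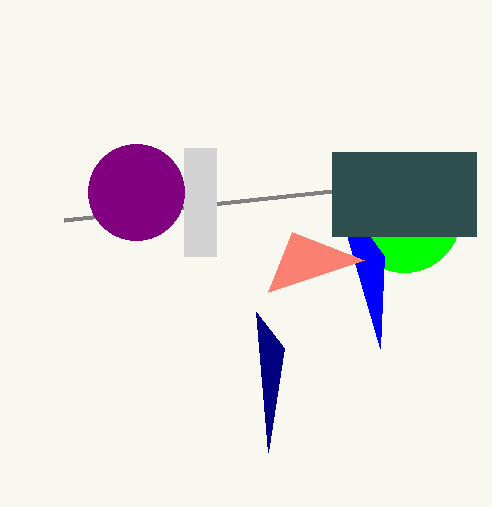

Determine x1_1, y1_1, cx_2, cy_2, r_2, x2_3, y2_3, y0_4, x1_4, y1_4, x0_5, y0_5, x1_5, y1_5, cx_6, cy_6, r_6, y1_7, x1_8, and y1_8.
x1_1 = 64, y1_1 = 220, cx_2 = 404, cy_2 = 216, r_2 = 56, x2_3 = 384, y2_3 = 256, y0_4 = 148, x1_4 = 216, y1_4 = 256, x0_5 = 332, y0_5 = 152, x1_5 = 476, y1_5 = 236, cx_6 = 136, cy_6 = 192, r_6 = 48, y1_7 = 348, x1_8 = 268, y1_8 = 292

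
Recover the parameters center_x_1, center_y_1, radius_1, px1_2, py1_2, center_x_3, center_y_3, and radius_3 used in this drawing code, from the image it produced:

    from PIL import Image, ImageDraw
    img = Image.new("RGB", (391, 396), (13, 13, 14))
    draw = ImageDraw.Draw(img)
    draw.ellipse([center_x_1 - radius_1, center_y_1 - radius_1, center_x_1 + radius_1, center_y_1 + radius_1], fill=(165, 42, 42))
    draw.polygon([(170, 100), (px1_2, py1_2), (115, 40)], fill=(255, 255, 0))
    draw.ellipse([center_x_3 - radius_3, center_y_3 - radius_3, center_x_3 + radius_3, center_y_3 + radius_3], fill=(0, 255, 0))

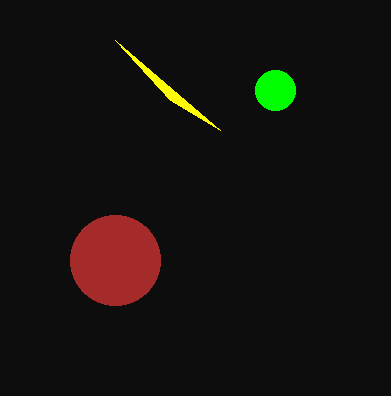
center_x_1 = 115; center_y_1 = 260; radius_1 = 45; px1_2 = 220; py1_2 = 130; center_x_3 = 275; center_y_3 = 90; radius_3 = 20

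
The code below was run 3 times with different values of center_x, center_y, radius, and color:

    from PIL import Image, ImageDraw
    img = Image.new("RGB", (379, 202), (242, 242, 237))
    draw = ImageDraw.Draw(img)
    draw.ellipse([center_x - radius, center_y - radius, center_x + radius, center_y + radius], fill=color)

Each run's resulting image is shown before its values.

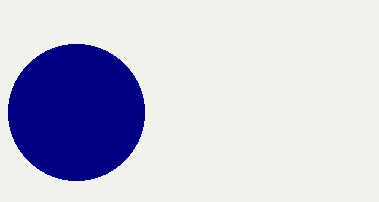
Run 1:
center_x = 76
center_y = 112
radius = 68
color = 'navy'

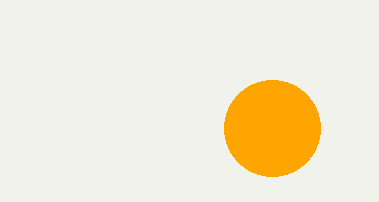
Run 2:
center_x = 272, center_y = 128, radius = 48, color = 'orange'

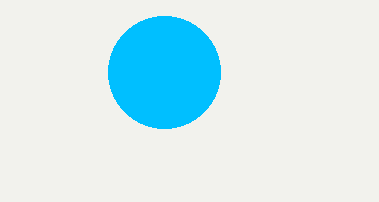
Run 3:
center_x = 164, center_y = 72, radius = 56, color = 'deepskyblue'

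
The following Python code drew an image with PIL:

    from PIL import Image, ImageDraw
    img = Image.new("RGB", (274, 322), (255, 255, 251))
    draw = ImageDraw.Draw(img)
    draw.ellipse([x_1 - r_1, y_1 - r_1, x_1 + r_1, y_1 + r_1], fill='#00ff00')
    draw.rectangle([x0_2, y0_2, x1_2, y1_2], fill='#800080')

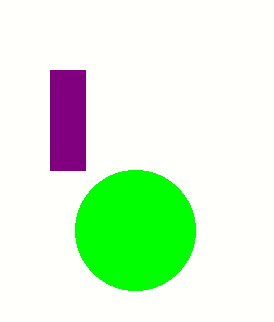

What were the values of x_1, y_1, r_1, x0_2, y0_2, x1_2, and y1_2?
x_1 = 135; y_1 = 230; r_1 = 60; x0_2 = 50; y0_2 = 70; x1_2 = 85; y1_2 = 170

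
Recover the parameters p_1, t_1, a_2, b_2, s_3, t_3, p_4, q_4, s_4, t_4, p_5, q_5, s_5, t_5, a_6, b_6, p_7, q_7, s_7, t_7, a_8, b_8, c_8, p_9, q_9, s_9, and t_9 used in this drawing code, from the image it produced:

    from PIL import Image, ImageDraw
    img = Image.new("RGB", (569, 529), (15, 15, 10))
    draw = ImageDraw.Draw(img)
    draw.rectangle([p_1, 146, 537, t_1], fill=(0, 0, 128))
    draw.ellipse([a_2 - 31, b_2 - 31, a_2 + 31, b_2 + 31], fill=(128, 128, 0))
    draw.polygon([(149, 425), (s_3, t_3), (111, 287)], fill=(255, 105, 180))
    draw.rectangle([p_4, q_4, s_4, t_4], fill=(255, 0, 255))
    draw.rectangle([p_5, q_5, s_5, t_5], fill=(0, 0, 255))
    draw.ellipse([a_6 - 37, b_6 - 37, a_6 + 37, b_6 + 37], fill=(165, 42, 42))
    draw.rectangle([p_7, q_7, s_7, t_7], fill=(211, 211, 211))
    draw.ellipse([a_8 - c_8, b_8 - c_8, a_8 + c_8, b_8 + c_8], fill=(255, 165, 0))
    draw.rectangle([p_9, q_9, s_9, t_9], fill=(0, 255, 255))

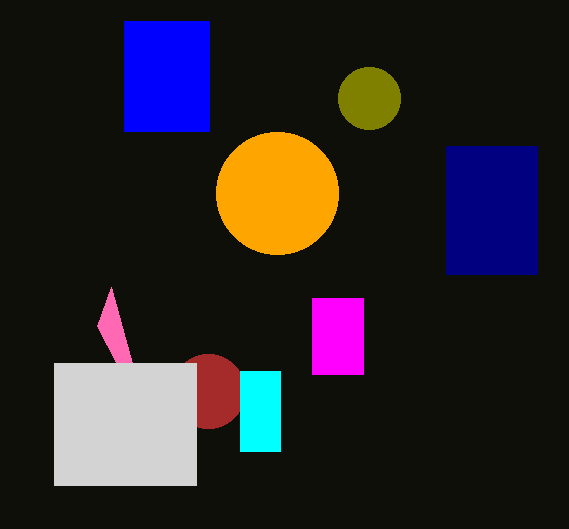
p_1 = 446; t_1 = 274; a_2 = 369; b_2 = 98; s_3 = 97; t_3 = 326; p_4 = 312; q_4 = 298; s_4 = 363; t_4 = 374; p_5 = 124; q_5 = 21; s_5 = 209; t_5 = 131; a_6 = 208; b_6 = 391; p_7 = 54; q_7 = 363; s_7 = 196; t_7 = 485; a_8 = 277; b_8 = 193; c_8 = 61; p_9 = 240; q_9 = 371; s_9 = 280; t_9 = 451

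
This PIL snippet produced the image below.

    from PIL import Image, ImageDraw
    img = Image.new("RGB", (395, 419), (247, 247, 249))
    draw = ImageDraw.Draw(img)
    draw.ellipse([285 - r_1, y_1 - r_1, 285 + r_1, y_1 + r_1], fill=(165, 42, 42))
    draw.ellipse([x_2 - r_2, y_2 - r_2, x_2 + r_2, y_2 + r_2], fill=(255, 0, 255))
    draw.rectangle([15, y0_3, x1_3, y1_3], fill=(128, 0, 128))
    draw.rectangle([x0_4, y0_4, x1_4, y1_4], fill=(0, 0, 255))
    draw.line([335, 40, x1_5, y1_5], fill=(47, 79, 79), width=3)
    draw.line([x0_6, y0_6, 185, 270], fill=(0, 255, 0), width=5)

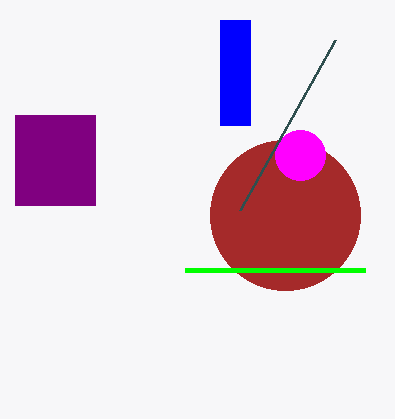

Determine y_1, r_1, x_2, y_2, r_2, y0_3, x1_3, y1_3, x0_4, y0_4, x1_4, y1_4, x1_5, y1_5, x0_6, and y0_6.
y_1 = 215, r_1 = 75, x_2 = 300, y_2 = 155, r_2 = 25, y0_3 = 115, x1_3 = 95, y1_3 = 205, x0_4 = 220, y0_4 = 20, x1_4 = 250, y1_4 = 125, x1_5 = 240, y1_5 = 210, x0_6 = 365, y0_6 = 270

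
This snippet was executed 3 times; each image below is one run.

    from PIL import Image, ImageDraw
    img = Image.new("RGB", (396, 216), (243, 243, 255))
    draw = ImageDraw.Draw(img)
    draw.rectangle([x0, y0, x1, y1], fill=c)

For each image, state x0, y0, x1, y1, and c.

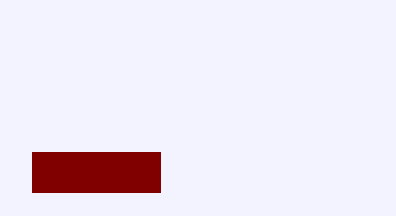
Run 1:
x0 = 32, y0 = 152, x1 = 160, y1 = 192, c = 'maroon'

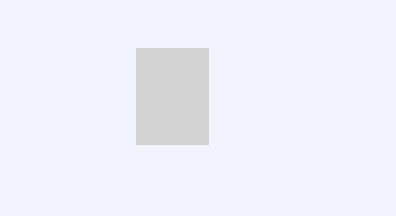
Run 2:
x0 = 136
y0 = 48
x1 = 208
y1 = 144
c = 'lightgray'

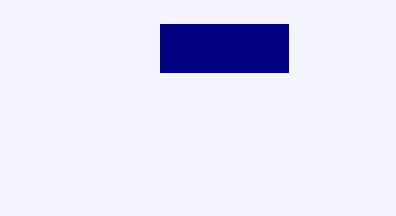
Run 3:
x0 = 160, y0 = 24, x1 = 288, y1 = 72, c = 'navy'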